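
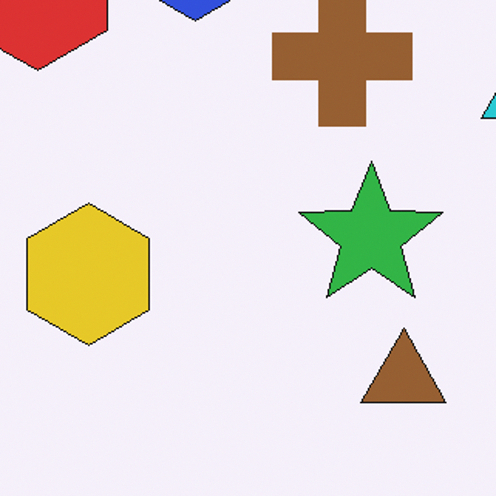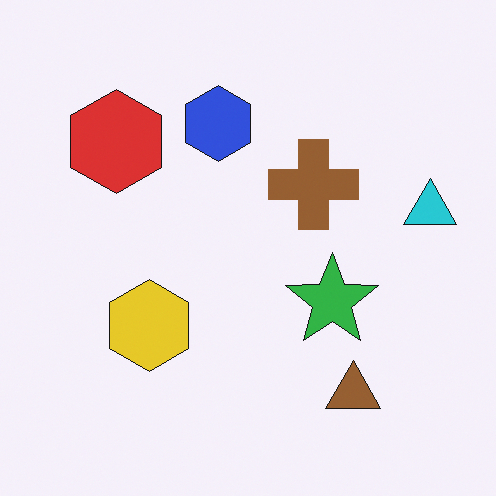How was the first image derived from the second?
This is the original image cropped to a modestly smaller region and rescaled.

The visible shapes are larger and the field of view is narrower; shapes near the original edges may be partly or wholly outside the frame — a crop-and-rescale.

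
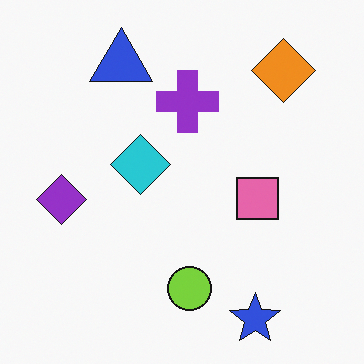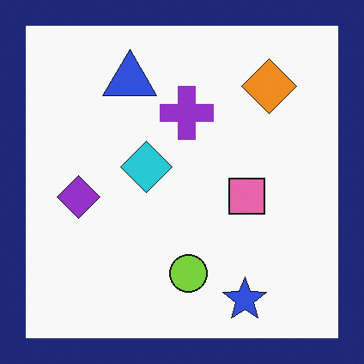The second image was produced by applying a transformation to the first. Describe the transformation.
The transformation is: framed with a navy border.

A solid navy frame runs around the edge of the second image, with the content slightly shrunk inside it.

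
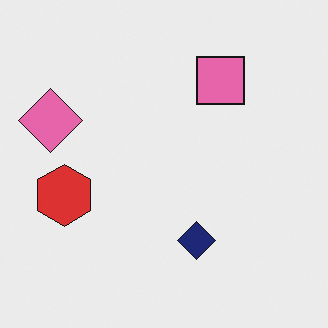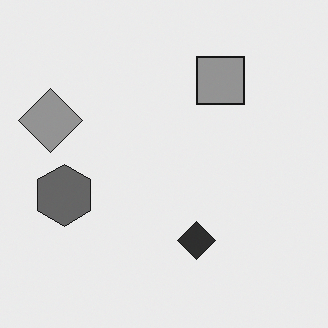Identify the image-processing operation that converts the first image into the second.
It was converted to grayscale.

All color is removed — every shape is now a shade of grey.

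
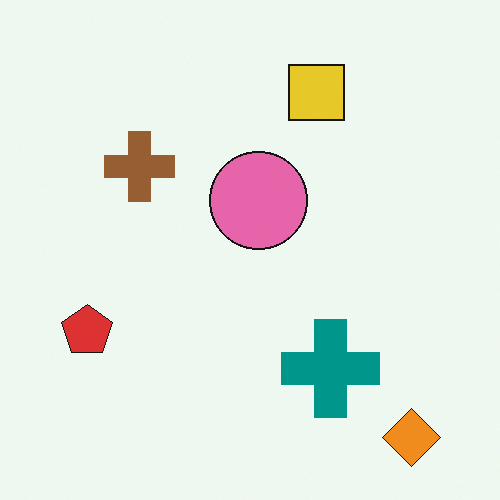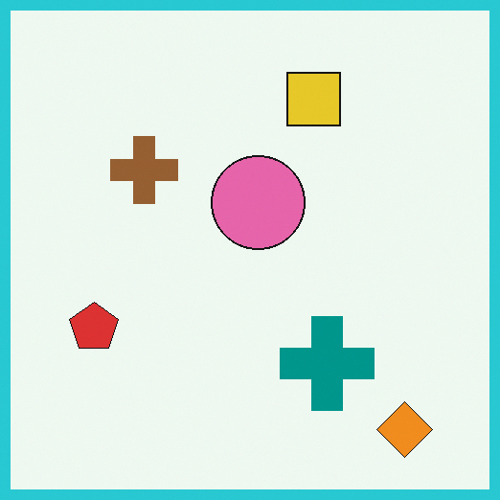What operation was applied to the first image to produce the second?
The second image is the first framed with a cyan border.

A solid cyan frame runs around the edge of the second image, with the content slightly shrunk inside it.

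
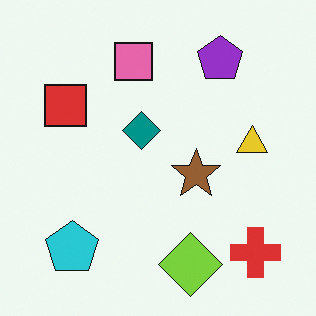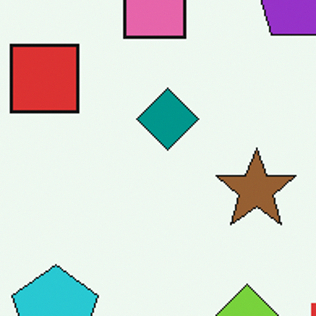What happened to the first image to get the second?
The transformation is: cropped to a noticeably smaller region and rescaled.

The visible shapes are larger and the field of view is narrower; shapes near the original edges may be partly or wholly outside the frame — a crop-and-rescale.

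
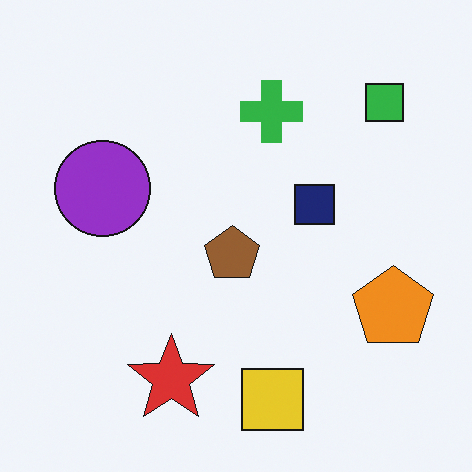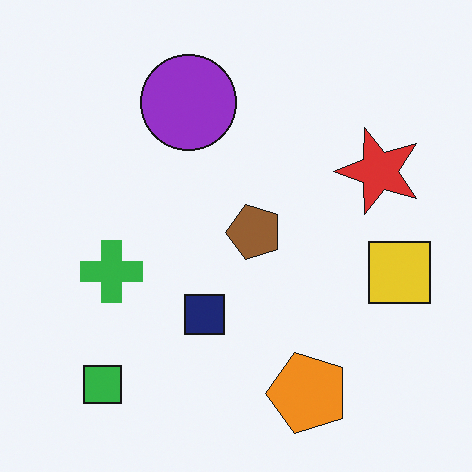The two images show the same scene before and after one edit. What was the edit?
It was transposed (reflected across the top-left ↔ bottom-right diagonal).

Shapes have swapped their row and column positions — what was in the top-right is now in the bottom-left — a diagonal reflection.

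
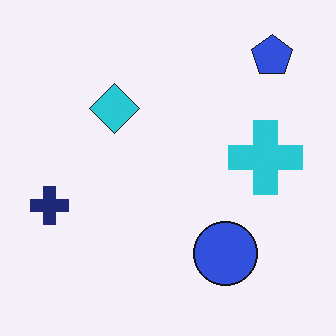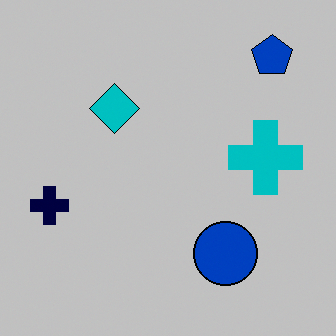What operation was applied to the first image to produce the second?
Heavily posterized to just a handful of flat colors.

Each flat color has snapped to a coarser quantized level — most visibly, the near-white background has dropped to a flat grey.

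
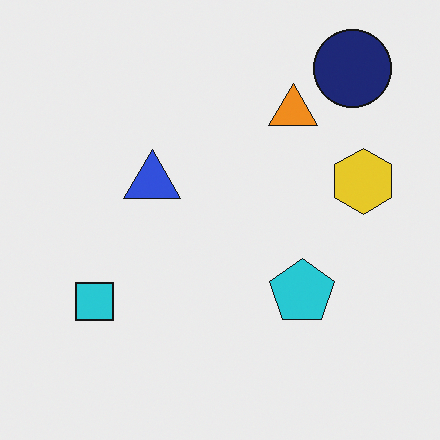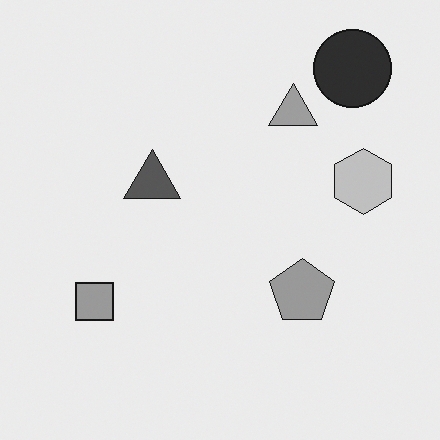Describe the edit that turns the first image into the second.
The transformation is: converted to grayscale.

All color is removed — every shape is now a shade of grey.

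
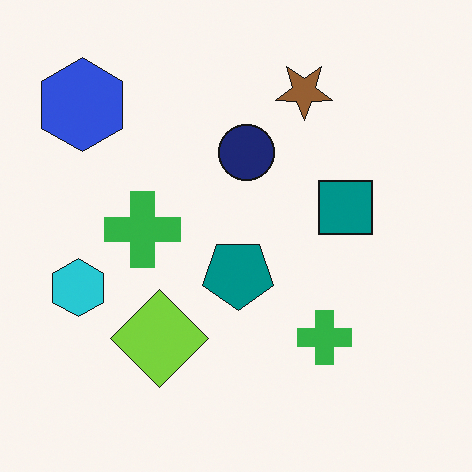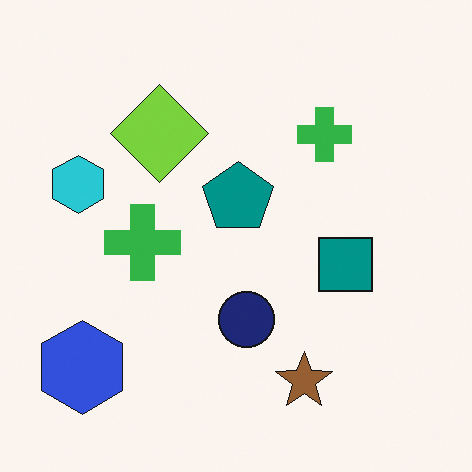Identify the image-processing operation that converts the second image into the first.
This is the original image flipped vertically (top ↔ bottom).

The brown star is in the bottom of the second image and the top of the first — shapes on opposite sides of the horizontal midline have swapped in a mirror flip.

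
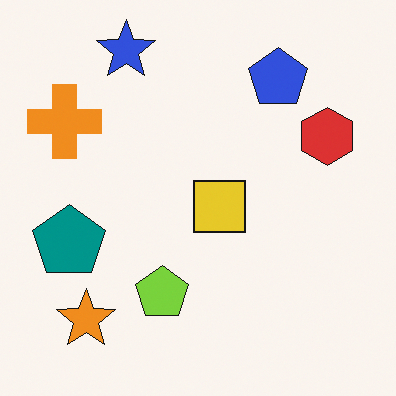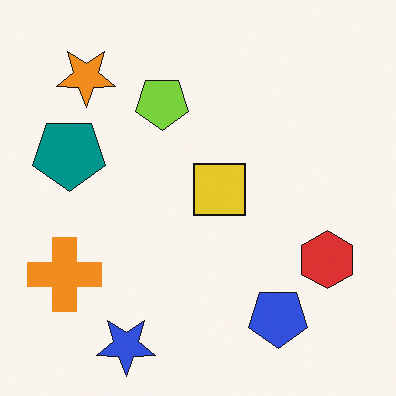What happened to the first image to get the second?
The second image is the first flipped vertically (top ↔ bottom).

The blue star is in the top-left of the first image and the bottom-left of the second — shapes on opposite sides of the horizontal midline have swapped in a mirror flip.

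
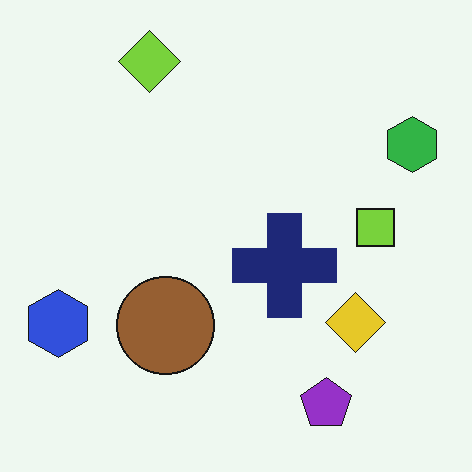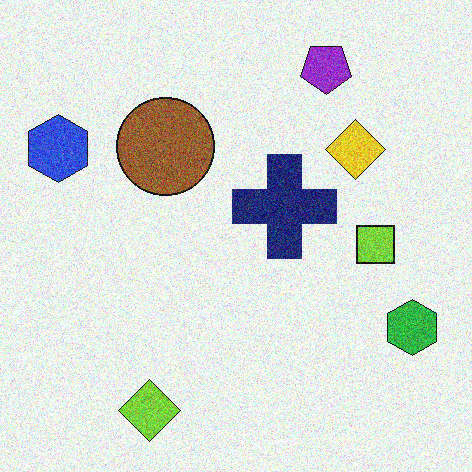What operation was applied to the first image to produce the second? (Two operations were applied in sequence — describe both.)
The image was flipped vertically (top ↔ bottom), then degraded with moderate additive noise.

The lime diamond is in the top-left of the first image and the bottom-left of the second — shapes on opposite sides of the horizontal midline have swapped in a mirror flip. Random speckle covers the whole image, including the flat background.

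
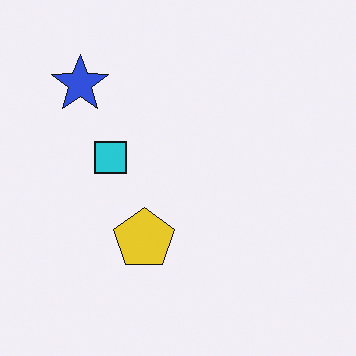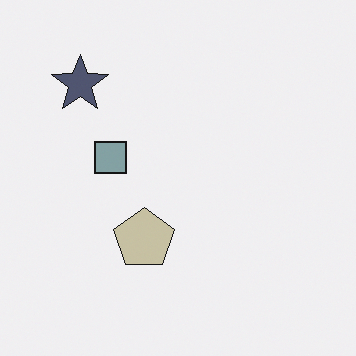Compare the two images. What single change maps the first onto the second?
The image was made much more muted (saturation change).

All colors are more muted and greyish — a global saturation change.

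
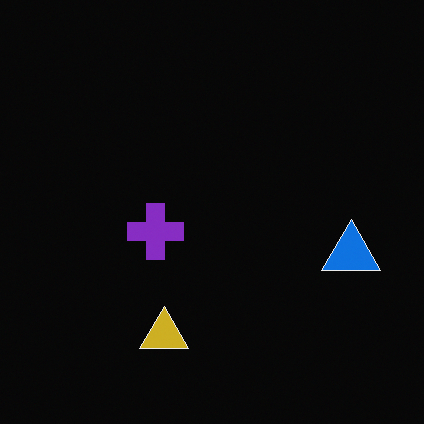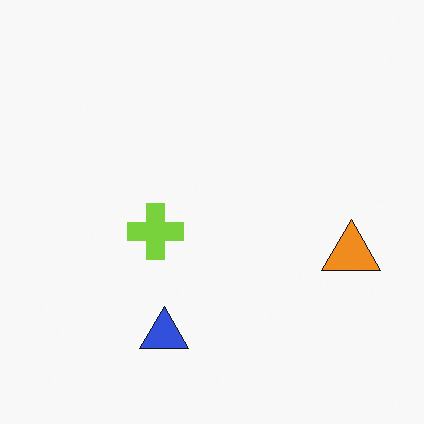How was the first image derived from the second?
The first image is the second color-inverted (negative).

The light background has become dark and every shape's color is its complement — a photographic negative.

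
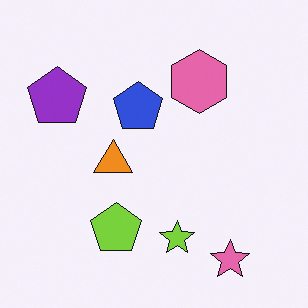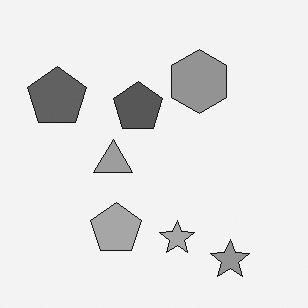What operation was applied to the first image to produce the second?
This is the original image converted to grayscale.

All color is removed — every shape is now a shade of grey.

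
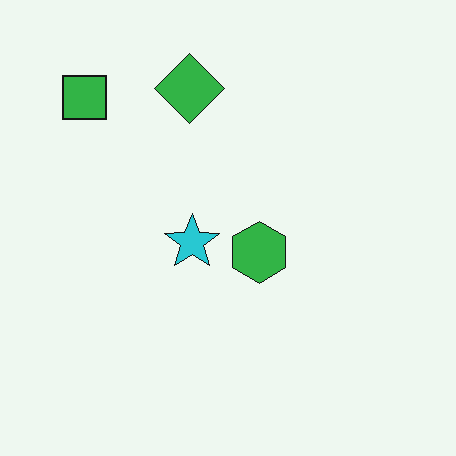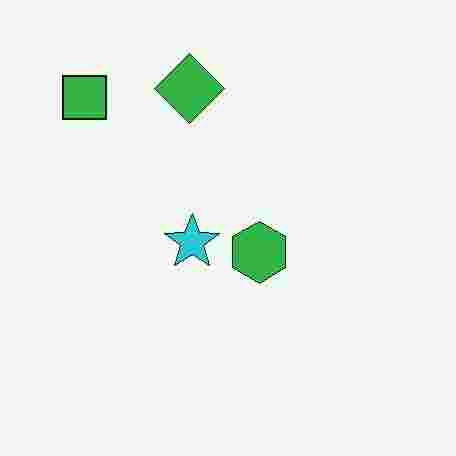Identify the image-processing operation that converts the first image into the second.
It was degraded with heavy JPEG compression.

Blocky 8×8 compression artifacts appear around shape edges and the flat background shows ringing — characteristic JPEG degradation.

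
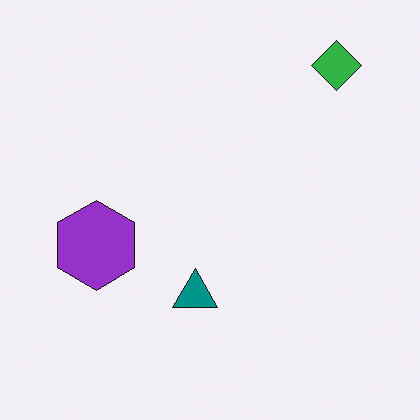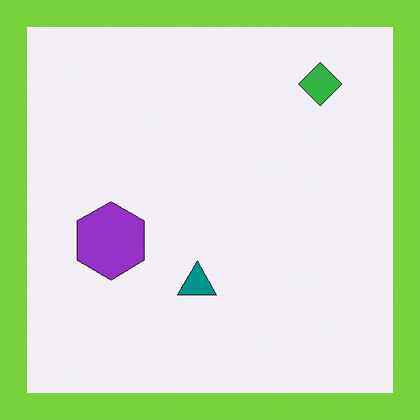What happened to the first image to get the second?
The image was framed with a lime border.

A solid lime frame runs around the edge of the second image, with the content slightly shrunk inside it.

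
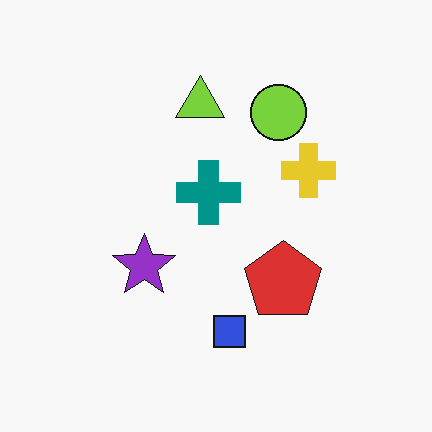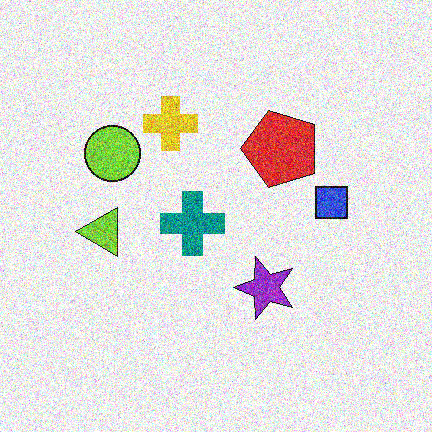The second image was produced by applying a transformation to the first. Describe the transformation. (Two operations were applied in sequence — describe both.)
It was degraded with a thick layer of grain, then rotated 90° counter-clockwise.

Random speckle covers the whole image, including the flat background. The lime circle sits in the top of the first image and the left of the second — consistent with a whole-image 90° counter-clockwise rotation.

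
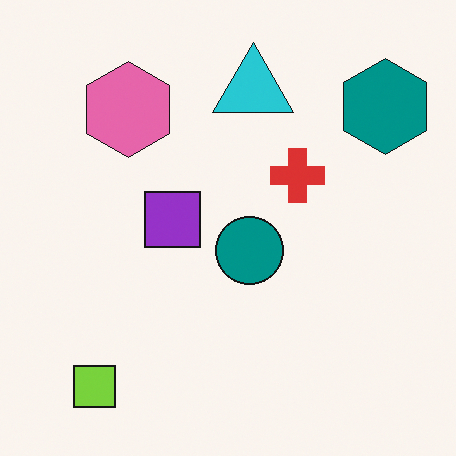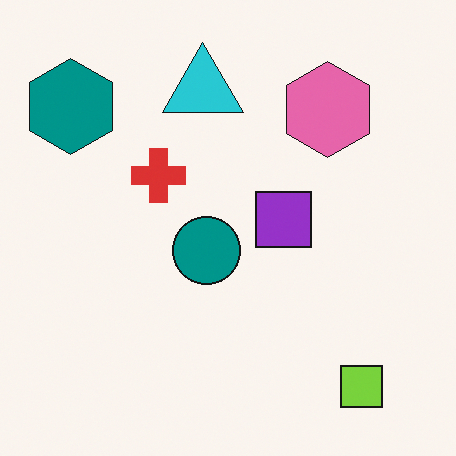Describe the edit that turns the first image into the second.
It was flipped horizontally (left ↔ right).

The teal hexagon is in the top-right of the first image and the top-left of the second — shapes on opposite sides of the vertical midline have swapped in a mirror flip.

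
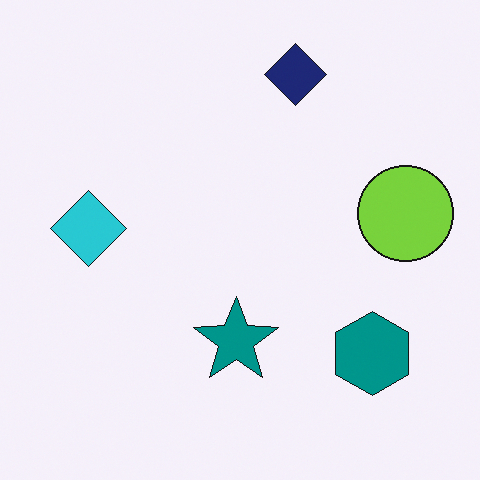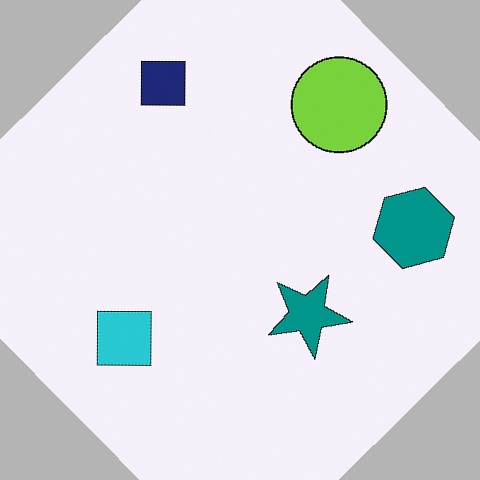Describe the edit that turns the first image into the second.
The second image is the first rotated counter-clockwise by a large amount — several tens of degrees.

Every shape is tilted by the same angle and the image corners show triangular fill wedges — a whole-image rotation by a non-right angle.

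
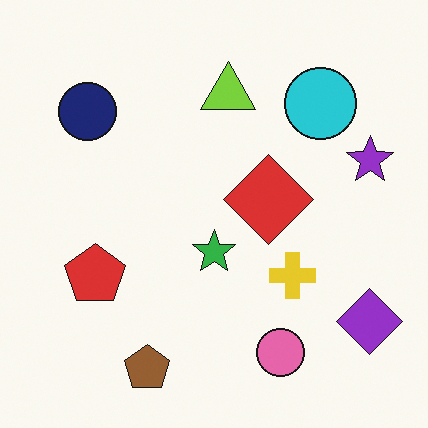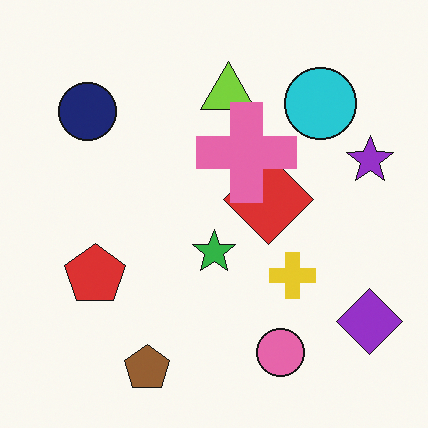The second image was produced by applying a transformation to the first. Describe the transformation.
The transformation is: overlaid with an additional pink cross.

A pink cross appears in the second image that is absent from the first.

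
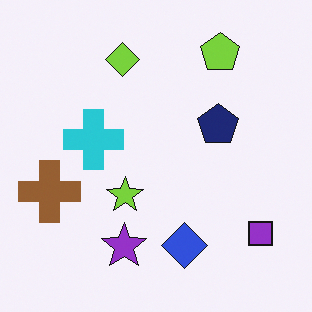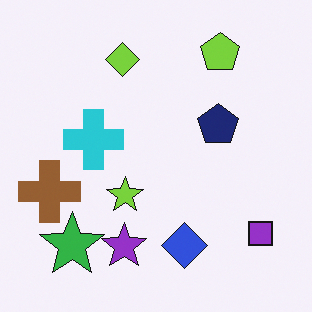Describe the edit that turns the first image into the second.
Overlaid with an additional green star.

A green star appears in the second image that is absent from the first.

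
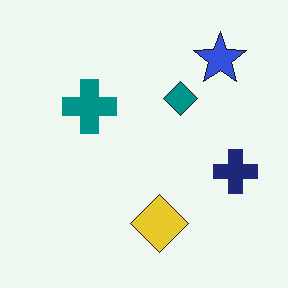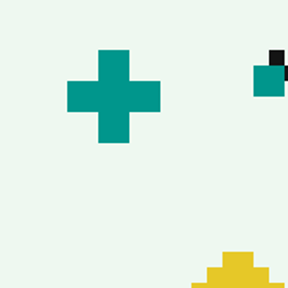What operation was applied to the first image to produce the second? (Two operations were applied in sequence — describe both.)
It was coarsely pixelated, then cropped tightly and scaled back up.

Shapes are reduced to large square blocks; fine edges and outlines are lost — a downscale-then-upscale (mosaic) effect. The visible shapes are larger and the field of view is narrower; shapes near the original edges may be partly or wholly outside the frame — a crop-and-rescale.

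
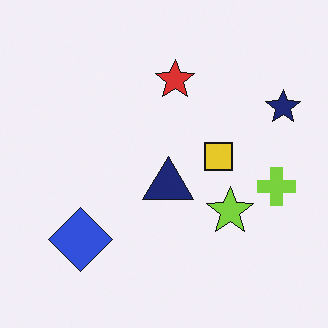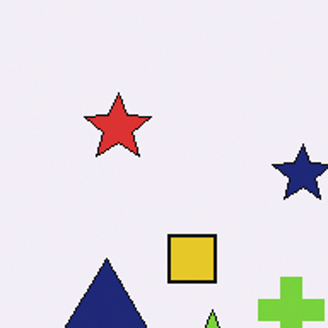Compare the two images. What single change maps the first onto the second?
The transformation is: cropped tightly and scaled back up.

The visible shapes are larger and the field of view is narrower; shapes near the original edges may be partly or wholly outside the frame — a crop-and-rescale.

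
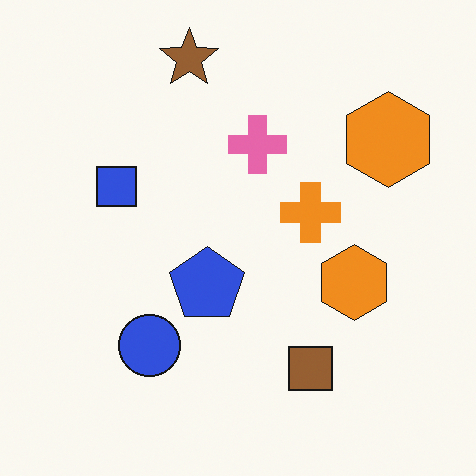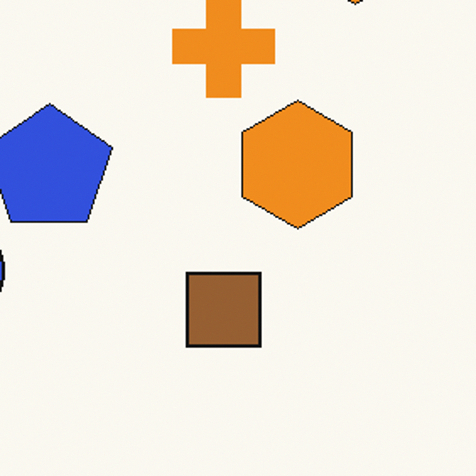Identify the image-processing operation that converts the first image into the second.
The second image is the first cropped tightly and scaled back up.

The visible shapes are larger and the field of view is narrower; shapes near the original edges may be partly or wholly outside the frame — a crop-and-rescale.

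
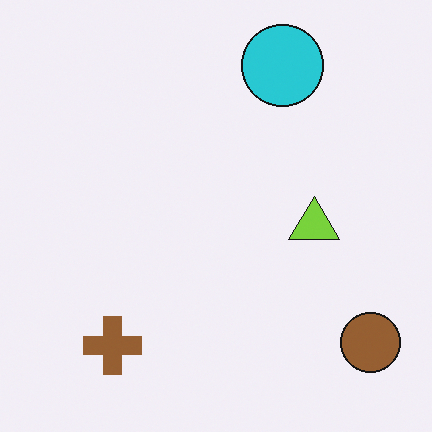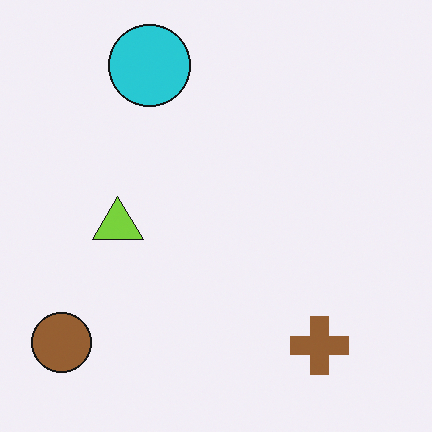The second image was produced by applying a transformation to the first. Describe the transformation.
The image was flipped horizontally (left ↔ right).

The brown circle is in the bottom-right of the first image and the bottom-left of the second — shapes on opposite sides of the vertical midline have swapped in a mirror flip.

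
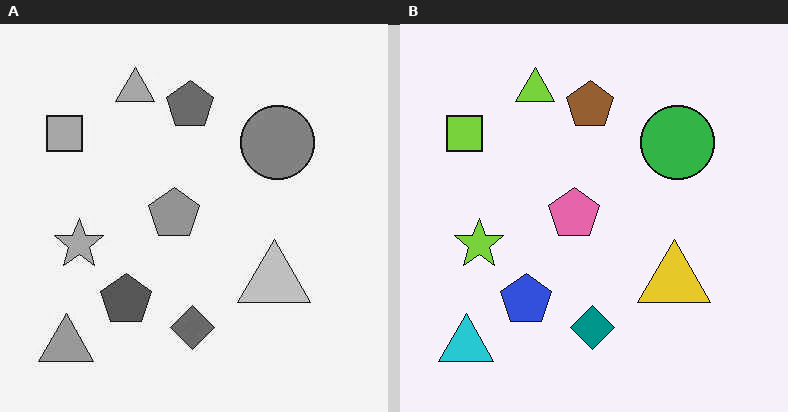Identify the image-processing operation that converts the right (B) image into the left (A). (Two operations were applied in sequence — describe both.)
It was JPEG-compressed with visible artifacts, then converted to grayscale.

Blocky 8×8 compression artifacts appear around shape edges and the flat background shows ringing — characteristic JPEG degradation. All color is removed — every shape is now a shade of grey.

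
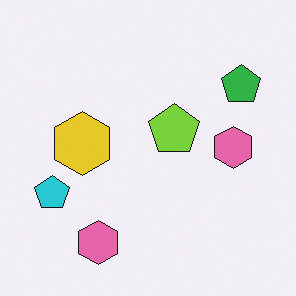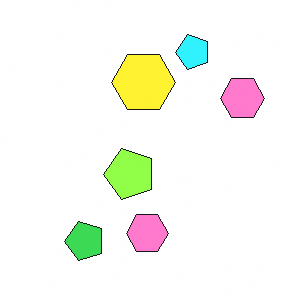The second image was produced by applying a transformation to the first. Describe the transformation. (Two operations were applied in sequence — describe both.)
It was transposed (reflected across the top-left ↔ bottom-right diagonal), then brightened a little.

Shapes have swapped their row and column positions — what was in the top-right is now in the bottom-left — a diagonal reflection. Every pixel — background and shapes alike — is uniformly brightened.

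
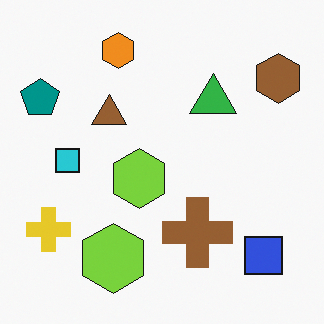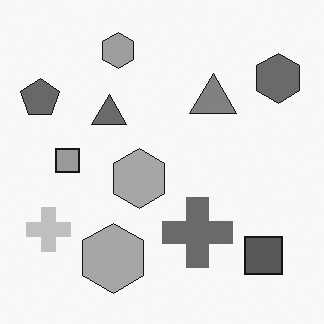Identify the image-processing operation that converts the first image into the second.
This is the original image converted to grayscale.

All color is removed — every shape is now a shade of grey.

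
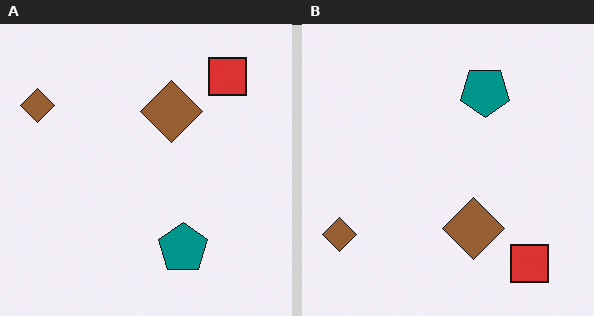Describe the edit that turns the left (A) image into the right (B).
This is the original image flipped vertically (top ↔ bottom).

The red square is in the top-right of the left (A) image and the bottom-right of the right (B) — shapes on opposite sides of the horizontal midline have swapped in a mirror flip.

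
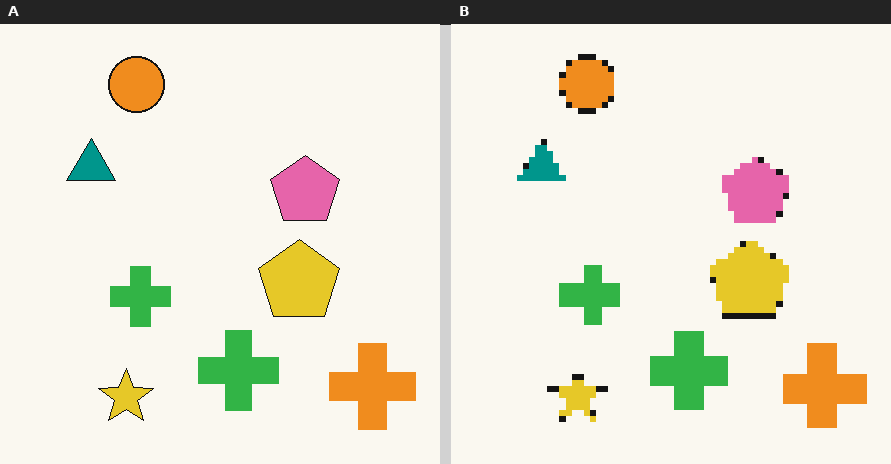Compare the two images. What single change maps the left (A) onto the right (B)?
The transformation is: moderately pixelated.

Shapes are reduced to large square blocks; fine edges and outlines are lost — a downscale-then-upscale (mosaic) effect.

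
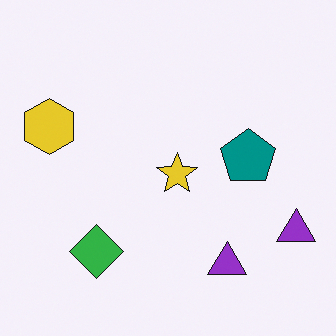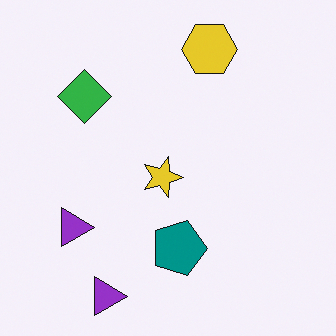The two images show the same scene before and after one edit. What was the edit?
The image was rotated 90° clockwise.

The yellow hexagon sits in the left of the first image and the top of the second — consistent with a whole-image 90° clockwise rotation.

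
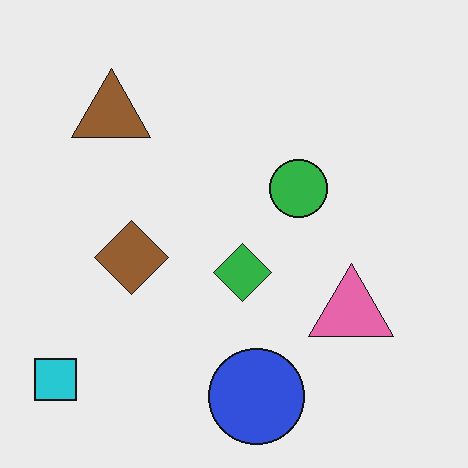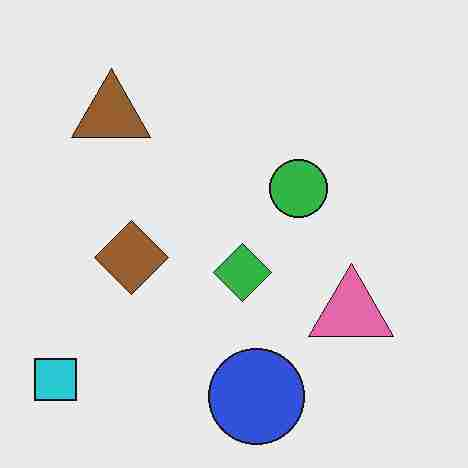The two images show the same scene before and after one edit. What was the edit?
Heavily JPEG-compressed with obvious blocking artifacts.

Blocky 8×8 compression artifacts appear around shape edges and the flat background shows ringing — characteristic JPEG degradation.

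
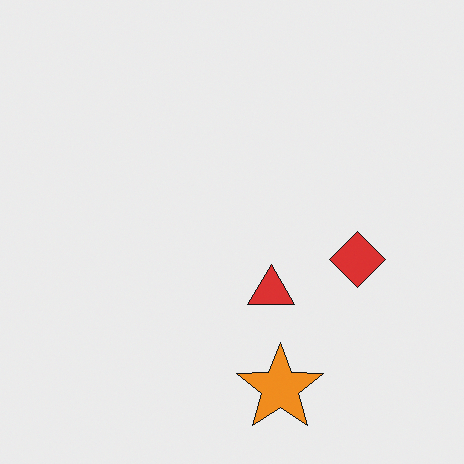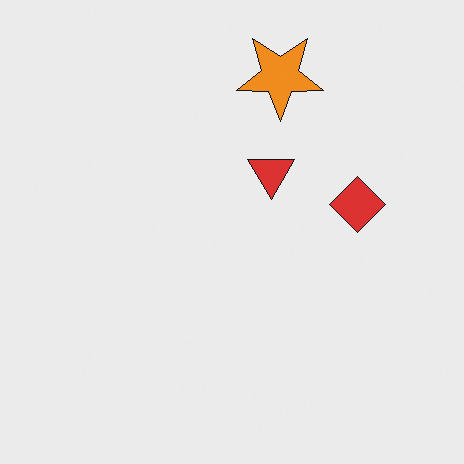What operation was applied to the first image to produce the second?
This is the original image flipped vertically (top ↔ bottom).

The orange star is in the bottom of the first image and the top of the second — shapes on opposite sides of the horizontal midline have swapped in a mirror flip.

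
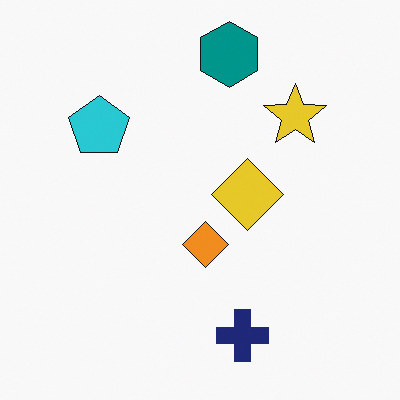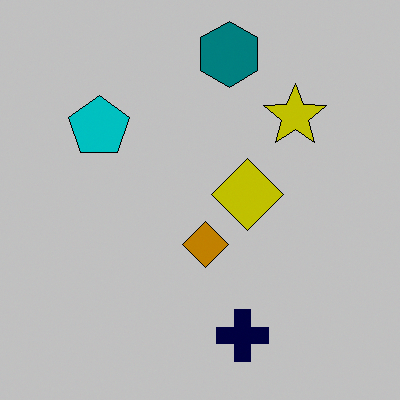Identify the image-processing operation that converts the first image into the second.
Aggressively posterized.

Each flat color has snapped to a coarser quantized level — most visibly, the near-white background has dropped to a flat grey.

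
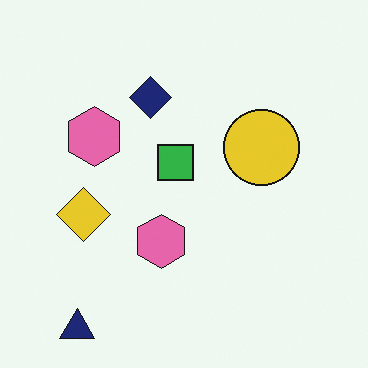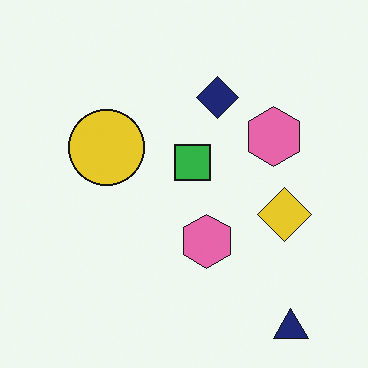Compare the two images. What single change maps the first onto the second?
It was flipped horizontally (left ↔ right).

The navy triangle is in the bottom-left of the first image and the bottom-right of the second — shapes on opposite sides of the vertical midline have swapped in a mirror flip.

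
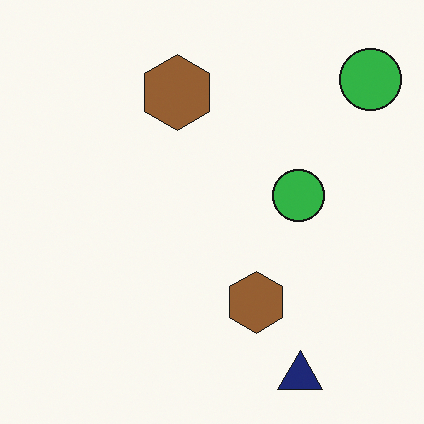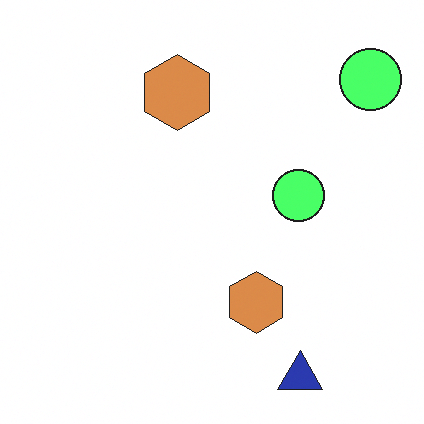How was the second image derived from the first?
The transformation is: substantially brightened.

Every pixel — background and shapes alike — is uniformly brightened.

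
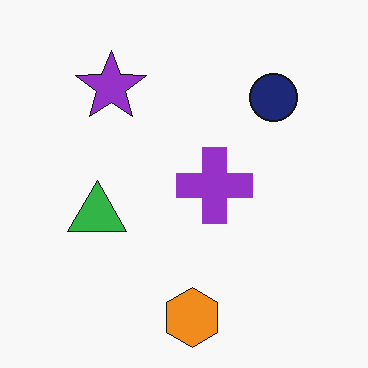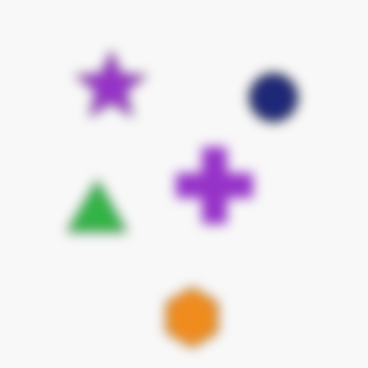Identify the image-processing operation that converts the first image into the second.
The transformation is: strongly gaussian-blurred.

Shape edges and outlines are uniformly softened across the whole image.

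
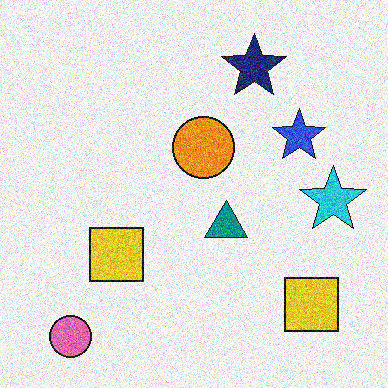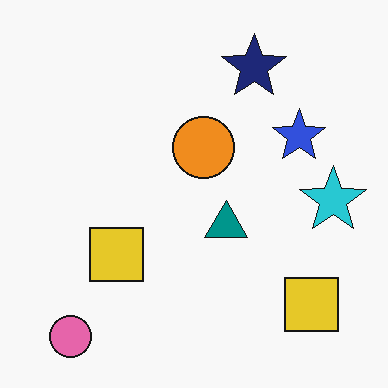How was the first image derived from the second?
The image was degraded with heavy additive noise.

Random speckle covers the whole image, including the flat background.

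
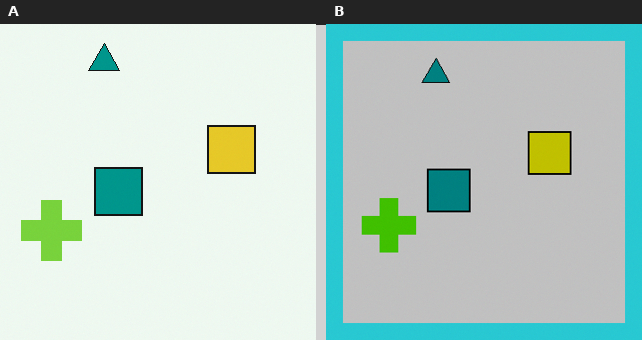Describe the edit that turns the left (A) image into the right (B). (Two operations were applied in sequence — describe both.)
The transformation is: aggressively posterized, then framed with a cyan border.

Each flat color has snapped to a coarser quantized level — most visibly, the near-white background has dropped to a flat grey. A solid cyan frame runs around the edge of the right (B) image, with the content slightly shrunk inside it.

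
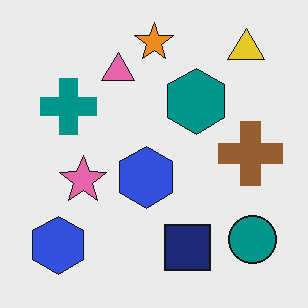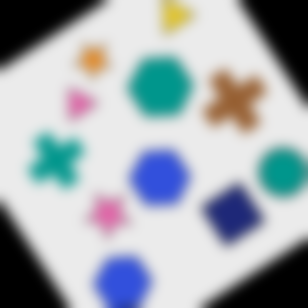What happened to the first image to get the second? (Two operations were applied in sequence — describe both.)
It was rotated counter-clockwise by a large amount — several tens of degrees, then strongly gaussian-blurred.

Every shape is tilted by the same angle and the image corners show triangular fill wedges — a whole-image rotation by a non-right angle. Shape edges and outlines are uniformly softened across the whole image.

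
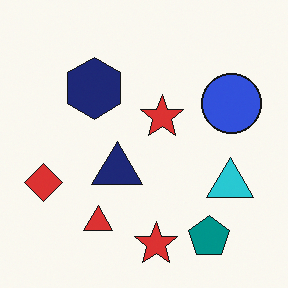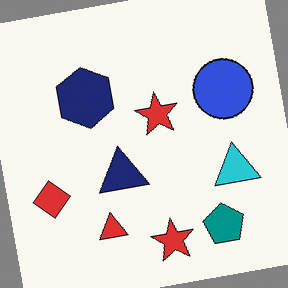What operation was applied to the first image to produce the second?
This is the original image rotated counter-clockwise by a small amount.

Every shape is tilted by the same angle and the image corners show triangular fill wedges — a whole-image rotation by a non-right angle.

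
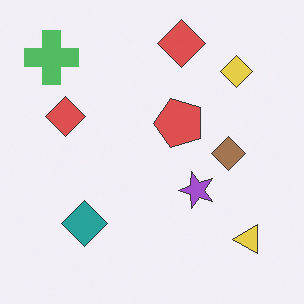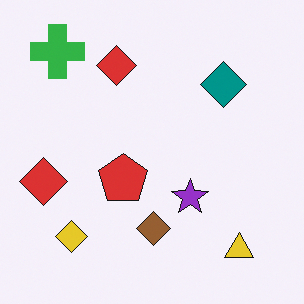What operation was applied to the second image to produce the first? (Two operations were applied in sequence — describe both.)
The image was given slightly reduced contrast, then transposed (reflected across the top-left ↔ bottom-right diagonal).

Tones are pushed toward mid-grey across the whole image — a global contrast change. Shapes have swapped their row and column positions — what was in the top-right is now in the bottom-left — a diagonal reflection.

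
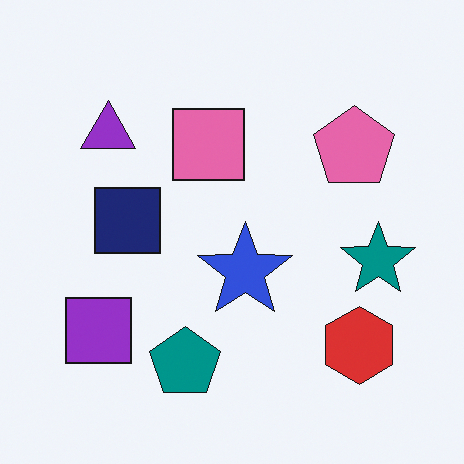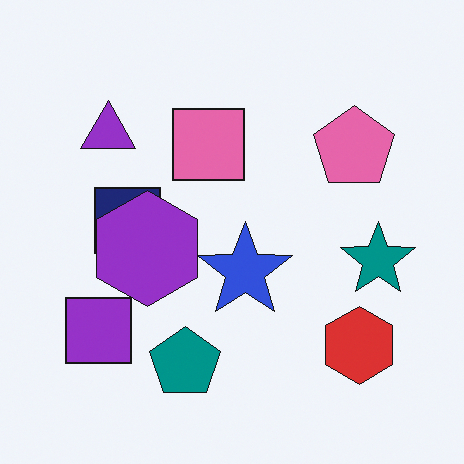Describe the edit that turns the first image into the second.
It was overlaid with an additional purple hexagon.

A purple hexagon appears in the second image that is absent from the first.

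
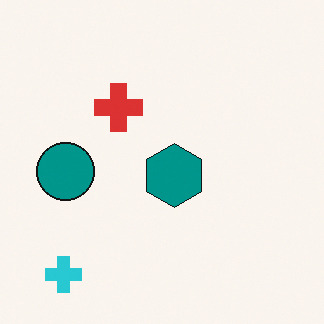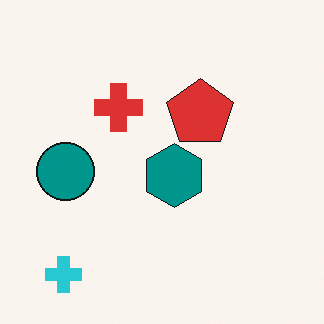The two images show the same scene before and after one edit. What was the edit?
The image was overlaid with an additional red pentagon.

A red pentagon appears in the second image that is absent from the first.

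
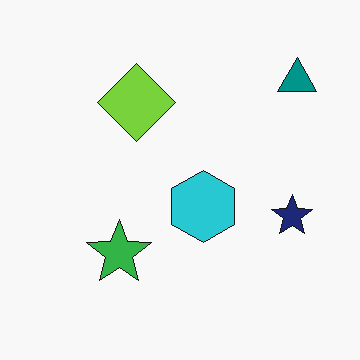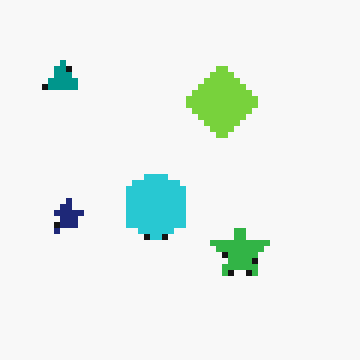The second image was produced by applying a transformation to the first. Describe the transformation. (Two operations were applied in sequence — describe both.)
It was flipped horizontally (left ↔ right), then pixelated into visible square blocks.

The teal triangle is in the top-right of the first image and the top-left of the second — shapes on opposite sides of the vertical midline have swapped in a mirror flip. Shapes are reduced to large square blocks; fine edges and outlines are lost — a downscale-then-upscale (mosaic) effect.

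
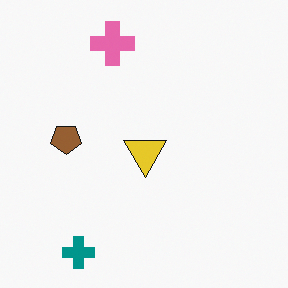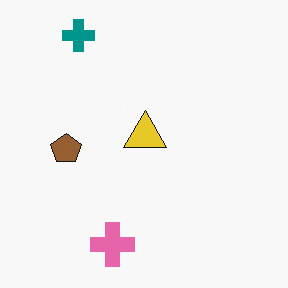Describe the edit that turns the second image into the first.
The transformation is: flipped vertically (top ↔ bottom).

The teal cross is in the top-left of the second image and the bottom-left of the first — shapes on opposite sides of the horizontal midline have swapped in a mirror flip.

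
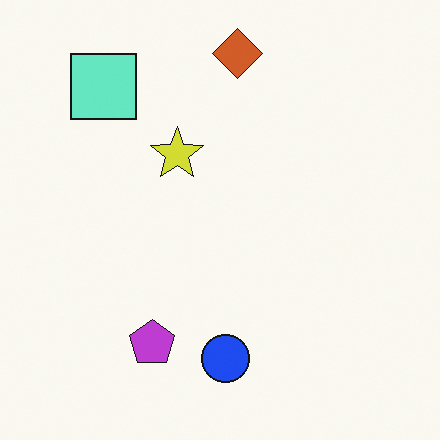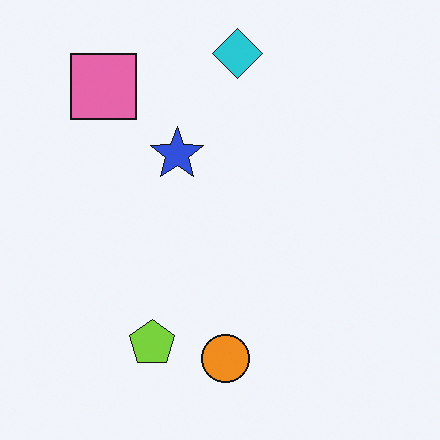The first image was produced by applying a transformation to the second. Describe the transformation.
The first image is the second hue-shifted through roughly half the color wheel.

Every shape's color has rotated by the same amount around the hue wheel — a uniform hue shift.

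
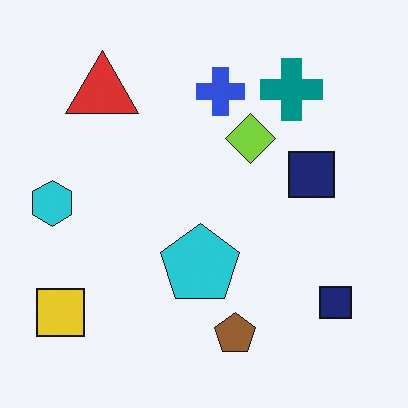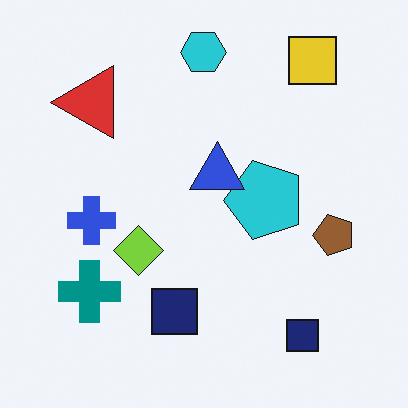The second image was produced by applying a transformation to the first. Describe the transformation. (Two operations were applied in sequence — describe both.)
Transposed (reflected across the top-left ↔ bottom-right diagonal), then overlaid with an additional blue triangle.

Shapes have swapped their row and column positions — what was in the top-right is now in the bottom-left — a diagonal reflection. A blue triangle appears in the second image that is absent from the first.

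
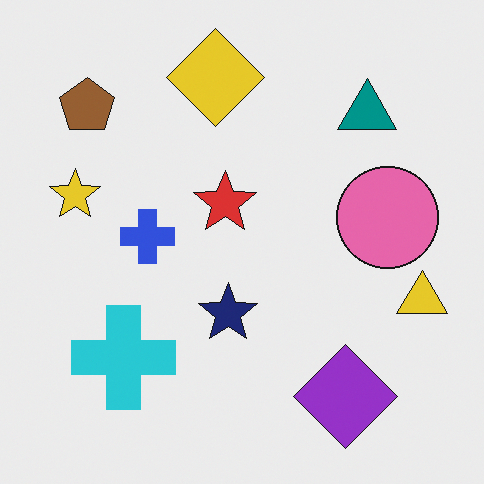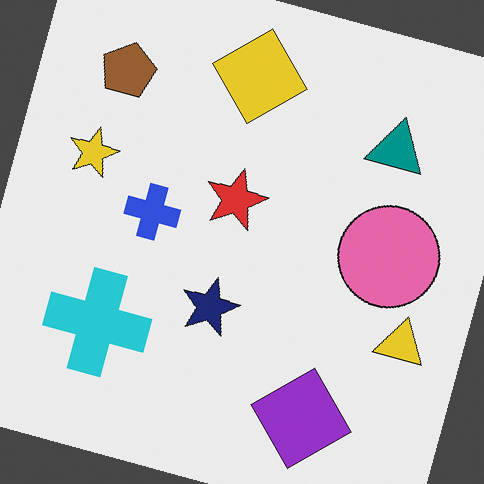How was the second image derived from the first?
It was rotated clockwise by a clearly visible amount.

Every shape is tilted by the same angle and the image corners show triangular fill wedges — a whole-image rotation by a non-right angle.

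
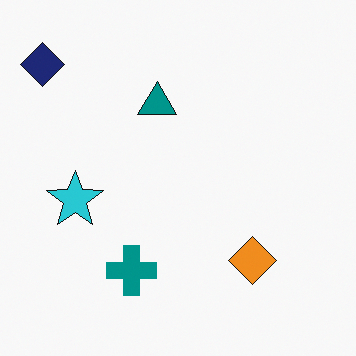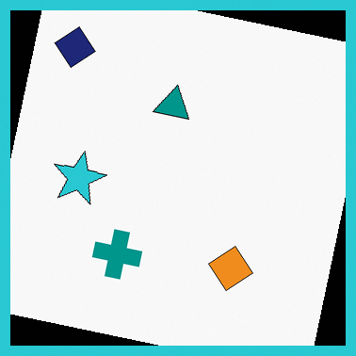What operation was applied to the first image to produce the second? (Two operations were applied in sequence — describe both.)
This is the original image rotated clockwise by a small amount, then framed with a cyan border.

Every shape is tilted by the same angle and the image corners show triangular fill wedges — a whole-image rotation by a non-right angle. A solid cyan frame runs around the edge of the second image, with the content slightly shrunk inside it.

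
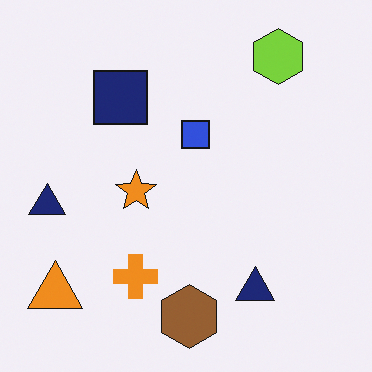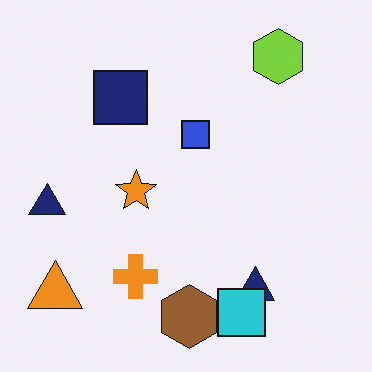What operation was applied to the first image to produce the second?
The second image is the first overlaid with an additional cyan square.

A cyan square appears in the second image that is absent from the first.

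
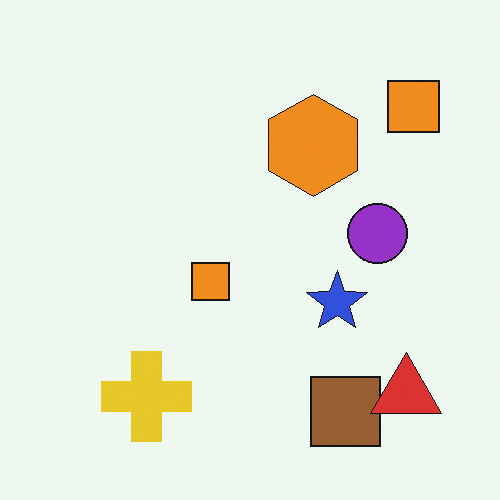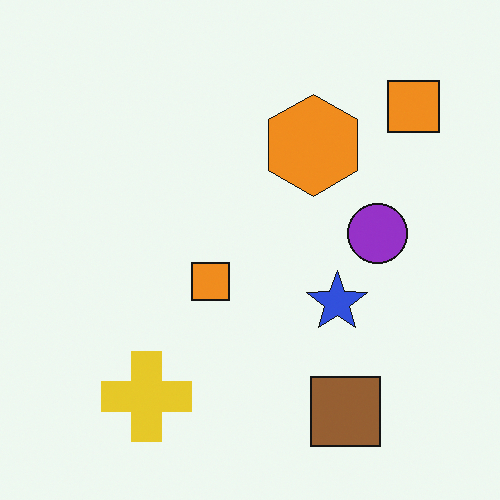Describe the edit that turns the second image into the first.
This is the original image overlaid with an additional red triangle.

A red triangle appears in the first image that is absent from the second.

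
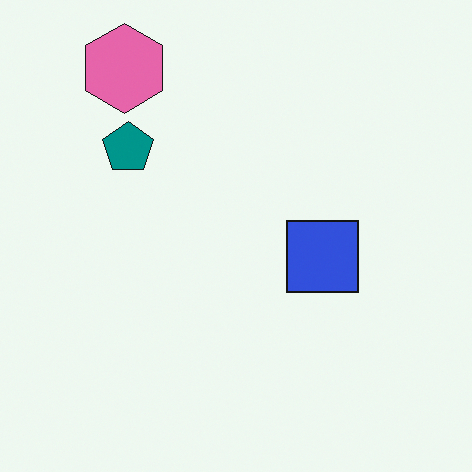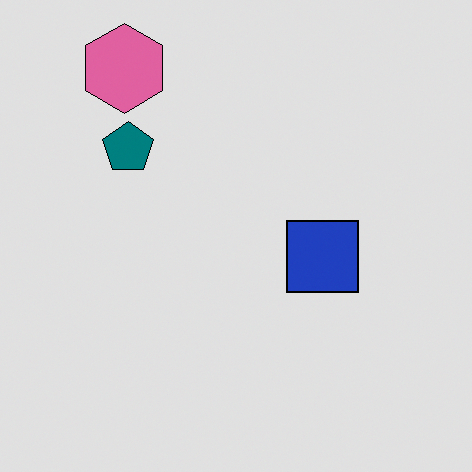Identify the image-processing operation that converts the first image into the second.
The transformation is: posterized to a reduced palette.

Each flat color has snapped to a coarser quantized level — most visibly, the near-white background has dropped to a flat grey.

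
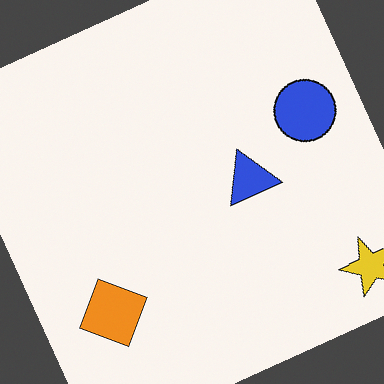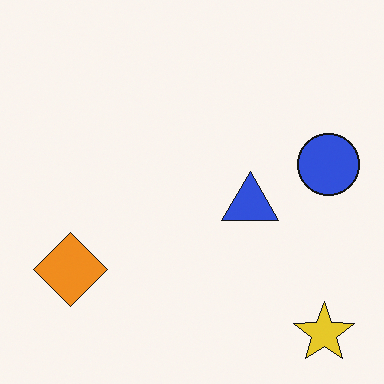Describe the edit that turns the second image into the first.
Rotated counter-clockwise by a clearly visible amount.

Every shape is tilted by the same angle and the image corners show triangular fill wedges — a whole-image rotation by a non-right angle.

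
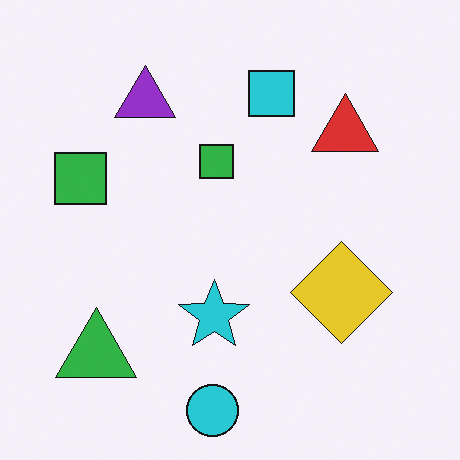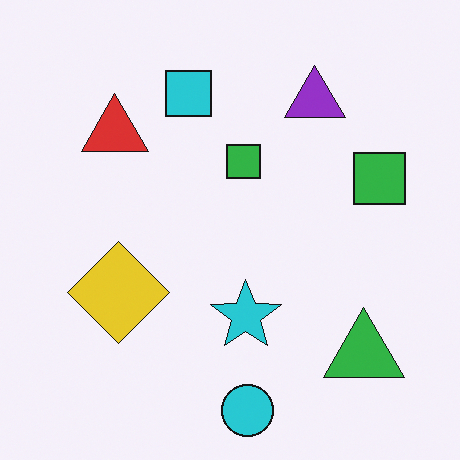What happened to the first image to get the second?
The image was flipped horizontally (left ↔ right).

The green triangle is in the bottom-left of the first image and the bottom-right of the second — shapes on opposite sides of the vertical midline have swapped in a mirror flip.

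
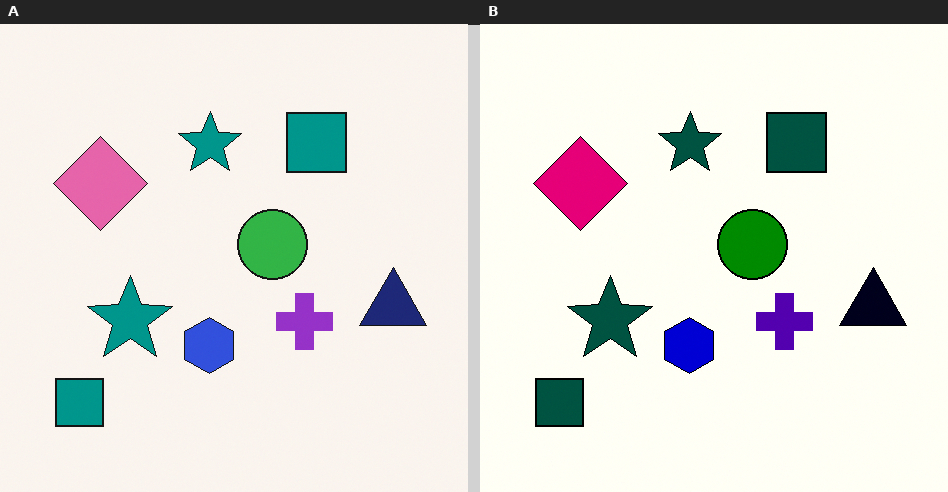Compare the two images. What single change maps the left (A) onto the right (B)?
The image was given much higher contrast.

Tones are pushed away from mid-grey across the whole image — a global contrast change.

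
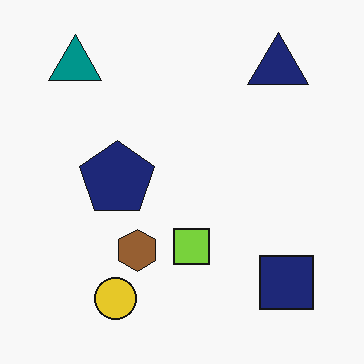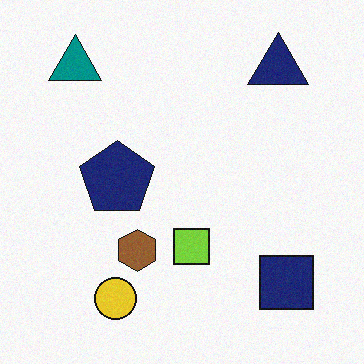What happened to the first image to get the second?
The image was degraded with light additive noise.

Random speckle covers the whole image, including the flat background.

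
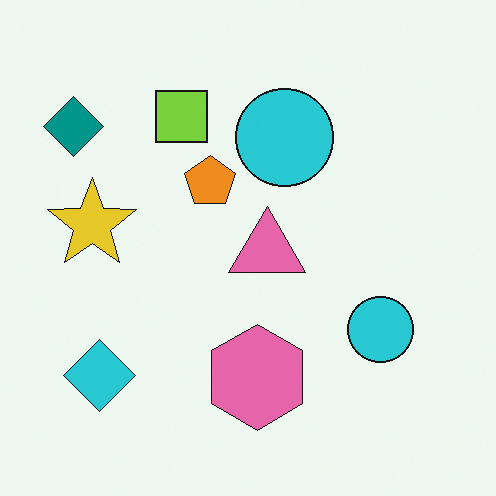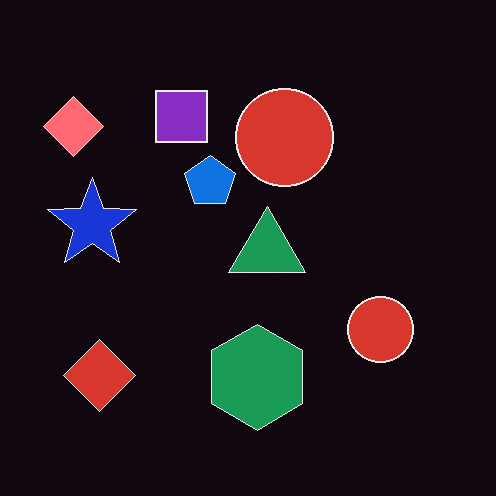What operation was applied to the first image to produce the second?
This is the original image color-inverted (negative).

The light background has become dark and every shape's color is its complement — a photographic negative.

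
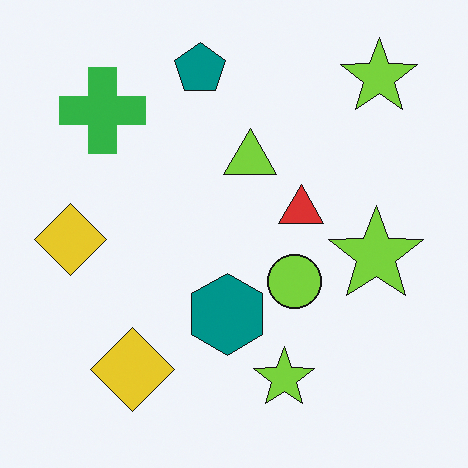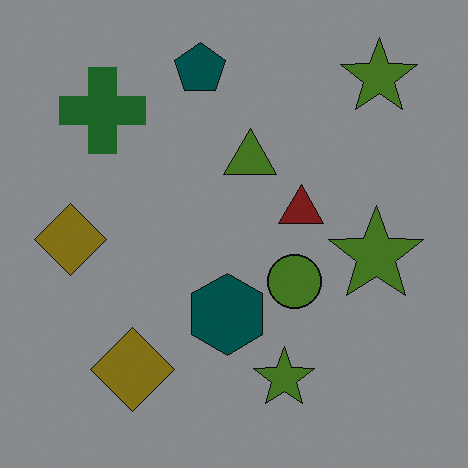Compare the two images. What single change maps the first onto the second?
The image was substantially darkened.

Every pixel — background and shapes alike — is uniformly darkened.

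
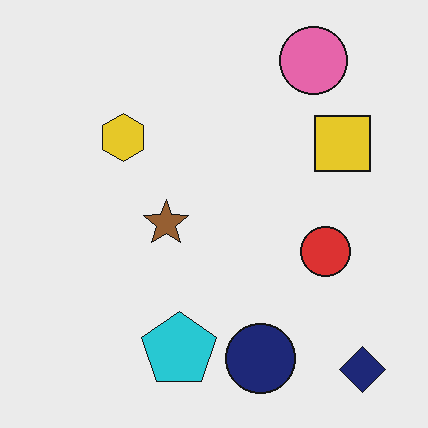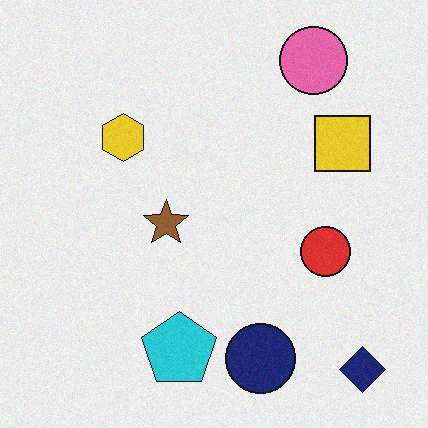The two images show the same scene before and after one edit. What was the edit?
This is the original image degraded with a light layer of grain.

Random speckle covers the whole image, including the flat background.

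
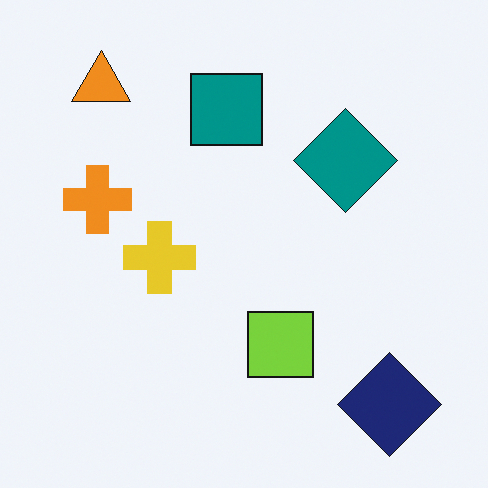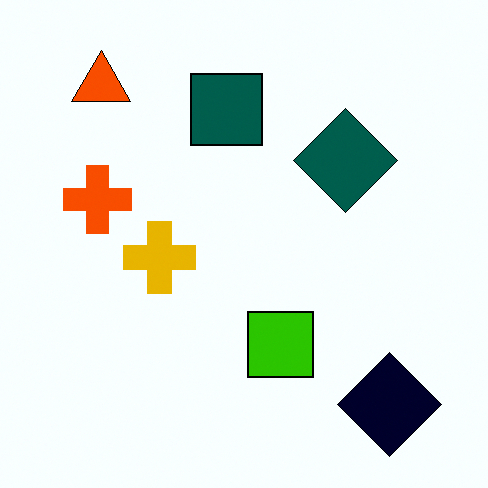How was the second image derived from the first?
The image was boosted in contrast.

Tones are pushed away from mid-grey across the whole image — a global contrast change.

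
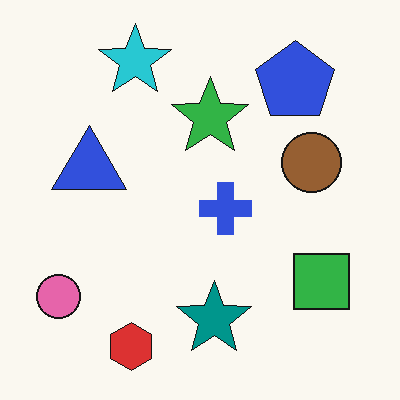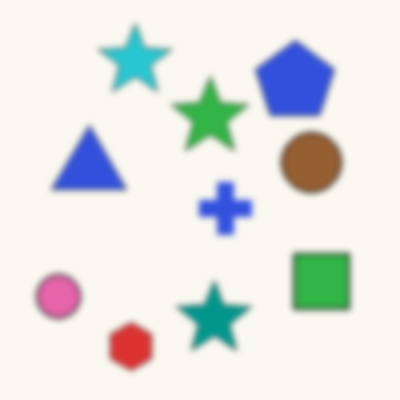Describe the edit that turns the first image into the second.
This is the original image moderately blurred.

Shape edges and outlines are uniformly softened across the whole image.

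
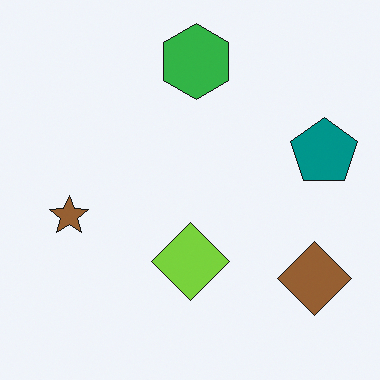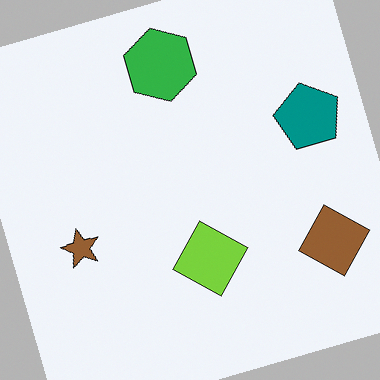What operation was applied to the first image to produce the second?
The transformation is: rotated counter-clockwise by a clearly visible amount.

Every shape is tilted by the same angle and the image corners show triangular fill wedges — a whole-image rotation by a non-right angle.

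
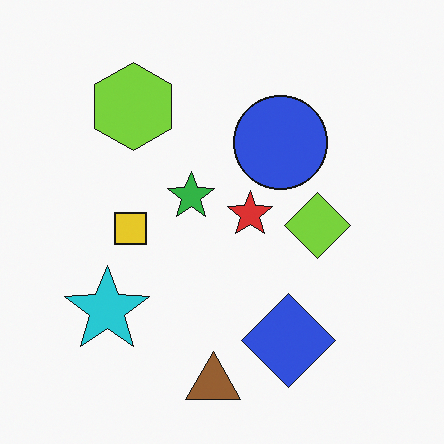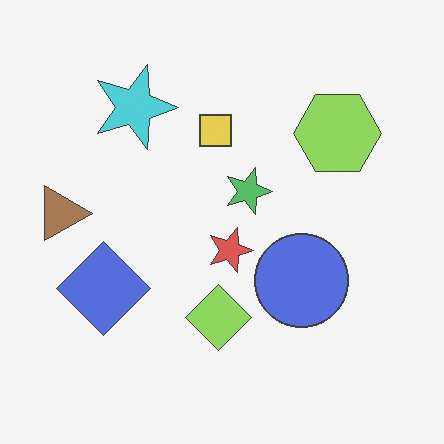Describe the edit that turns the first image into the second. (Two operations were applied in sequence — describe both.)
This is the original image rotated 90° clockwise, then given slightly reduced contrast.

The brown triangle sits in the bottom of the first image and the left of the second — consistent with a whole-image 90° clockwise rotation. Tones are pushed toward mid-grey across the whole image — a global contrast change.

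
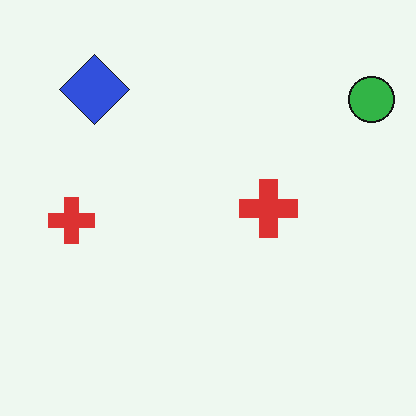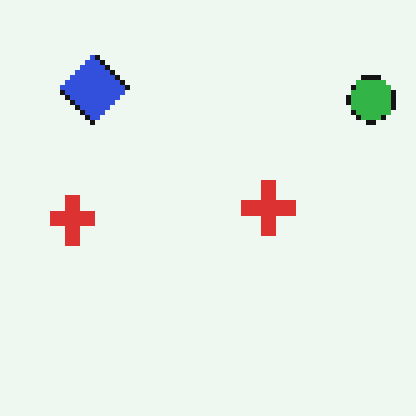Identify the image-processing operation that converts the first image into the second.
The transformation is: mildly pixelated.

Shapes are reduced to large square blocks; fine edges and outlines are lost — a downscale-then-upscale (mosaic) effect.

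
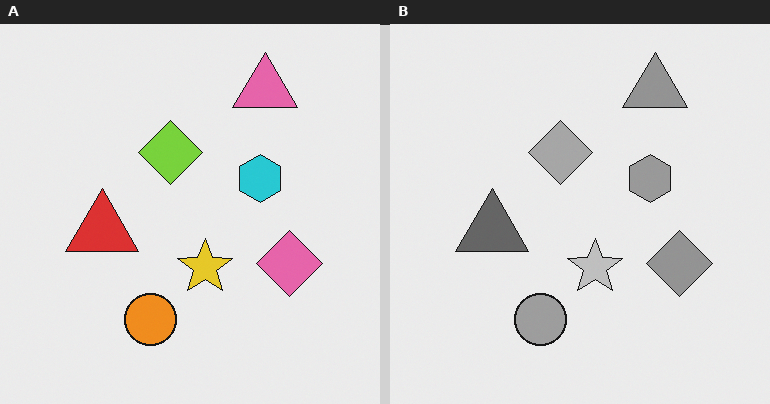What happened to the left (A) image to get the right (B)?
The image was converted to grayscale.

All color is removed — every shape is now a shade of grey.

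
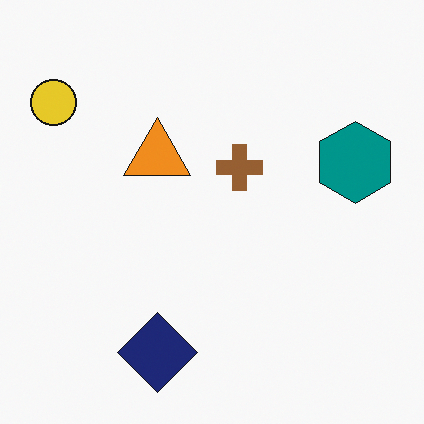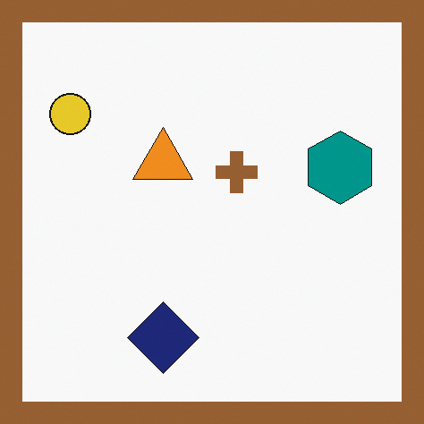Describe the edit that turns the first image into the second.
The second image is the first framed with a brown border.

A solid brown frame runs around the edge of the second image, with the content slightly shrunk inside it.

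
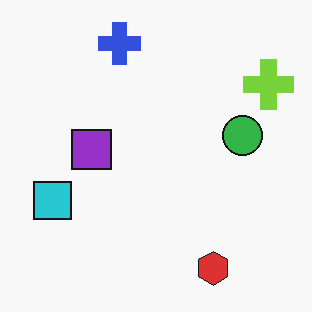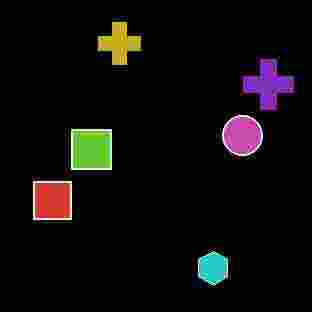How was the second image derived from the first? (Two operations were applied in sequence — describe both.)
It was heavily JPEG-compressed with obvious blocking artifacts, then color-inverted (negative).

Blocky 8×8 compression artifacts appear around shape edges and the flat background shows ringing — characteristic JPEG degradation. The light background has become dark and every shape's color is its complement — a photographic negative.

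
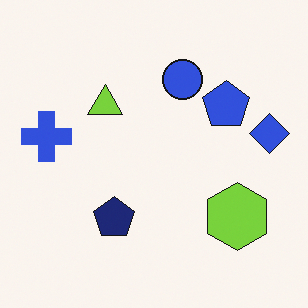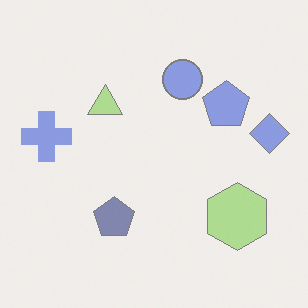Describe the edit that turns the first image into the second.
Washed out (contrast reduced).

Tones are pushed toward mid-grey across the whole image — a global contrast change.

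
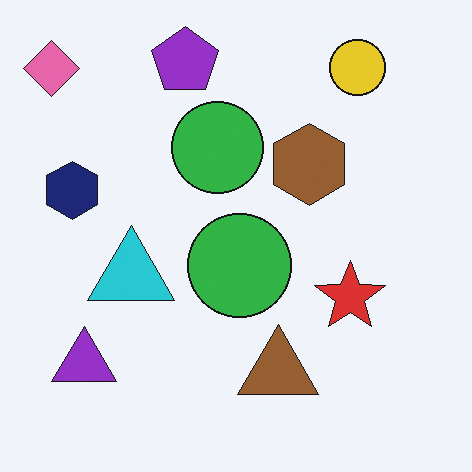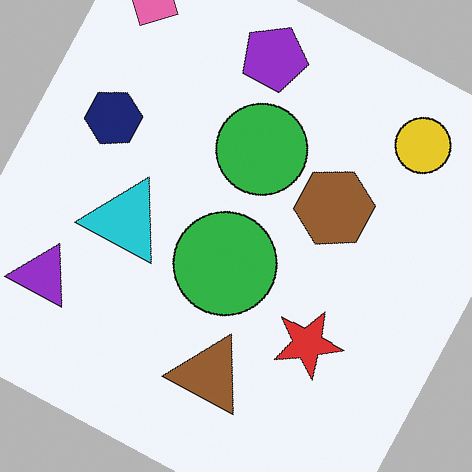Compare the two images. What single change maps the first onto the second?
The transformation is: rotated clockwise by a moderate amount.

Every shape is tilted by the same angle and the image corners show triangular fill wedges — a whole-image rotation by a non-right angle.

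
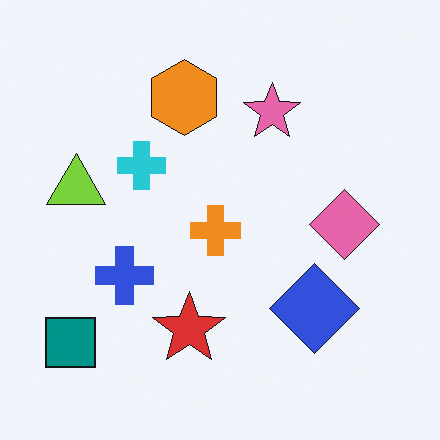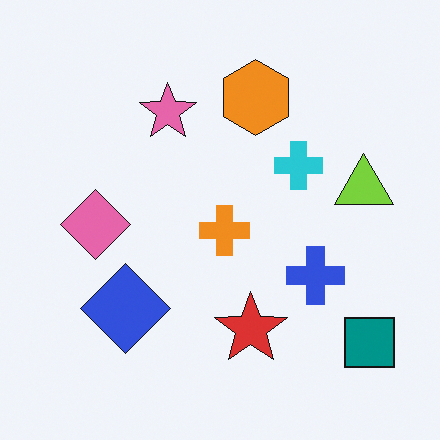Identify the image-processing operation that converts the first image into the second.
The image was flipped horizontally (left ↔ right).

The teal square is in the bottom-left of the first image and the bottom-right of the second — shapes on opposite sides of the vertical midline have swapped in a mirror flip.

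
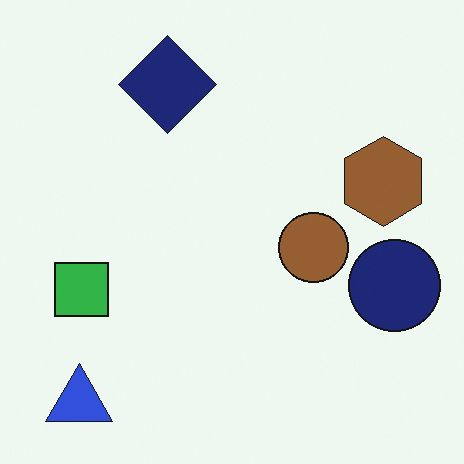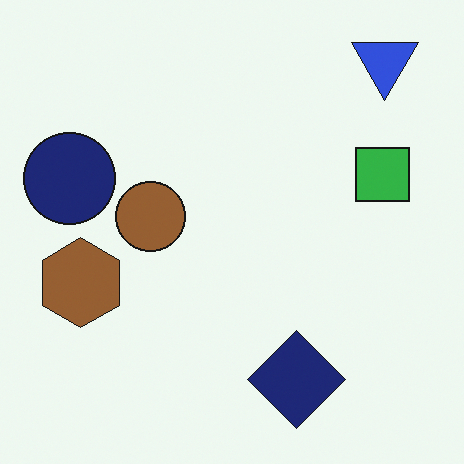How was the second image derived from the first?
The transformation is: rotated 180°.

The blue triangle sits in the bottom-left of the first image and the top-right of the second — consistent with a whole-image 180° rotation.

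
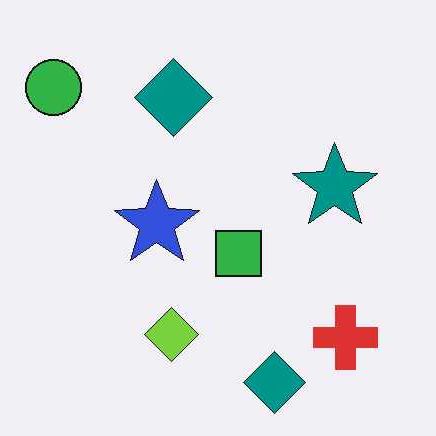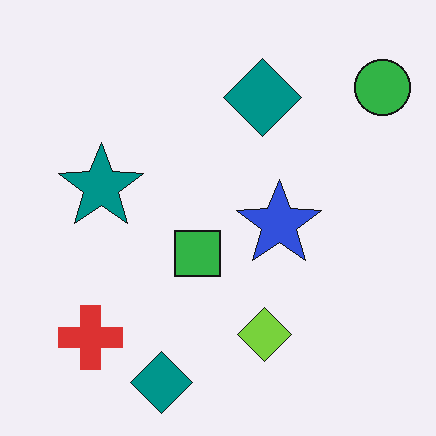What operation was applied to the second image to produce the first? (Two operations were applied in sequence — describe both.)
The first image is the second JPEG-compressed with visible artifacts, then flipped horizontally (left ↔ right).

Blocky 8×8 compression artifacts appear around shape edges and the flat background shows ringing — characteristic JPEG degradation. The green circle is in the top-right of the second image and the top-left of the first — shapes on opposite sides of the vertical midline have swapped in a mirror flip.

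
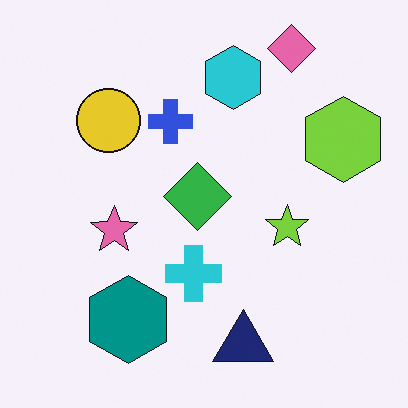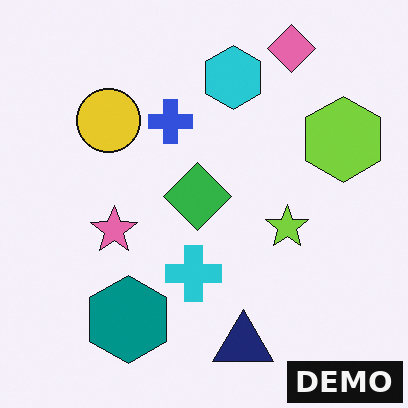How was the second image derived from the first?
Watermarked with the text "DEMO" in the lower-right corner.

A dark label reading "DEMO" appears in the lower-right corner.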